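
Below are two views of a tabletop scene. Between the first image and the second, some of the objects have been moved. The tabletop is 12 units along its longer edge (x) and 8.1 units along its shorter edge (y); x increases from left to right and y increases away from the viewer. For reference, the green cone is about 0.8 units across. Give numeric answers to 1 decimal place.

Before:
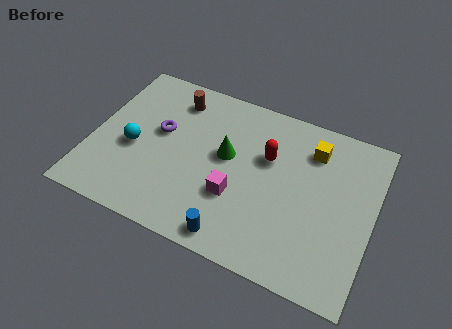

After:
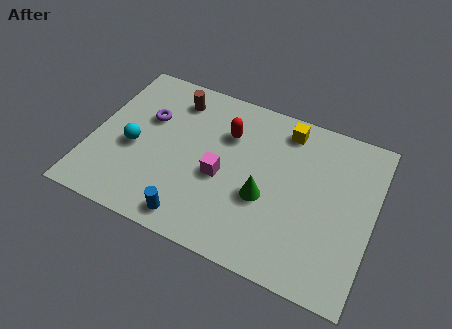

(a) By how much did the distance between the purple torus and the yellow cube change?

-0.6

Before: roughly 6.6 units apart; after: 6.0. That's 0.6 units closer together.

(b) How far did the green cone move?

2.3

The green cone moved from about (5.7, 4.6) to (7.5, 3.2), a distance of √(1.8² + 1.4²) ≈ 2.3.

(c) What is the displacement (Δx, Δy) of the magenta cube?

(-0.7, 0.7)

The magenta cube was at about (6.3, 2.8) and moved to about (5.6, 3.5).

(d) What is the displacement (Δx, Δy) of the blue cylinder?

(-1.8, 0.1)

The blue cylinder started near (6.5, 0.9) and ended near (4.7, 1.0).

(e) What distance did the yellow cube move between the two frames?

1.3

From (9.2, 6.3) to (8.0, 6.9), the yellow cube covered √(1.2² + 0.6²) ≈ 1.3 units.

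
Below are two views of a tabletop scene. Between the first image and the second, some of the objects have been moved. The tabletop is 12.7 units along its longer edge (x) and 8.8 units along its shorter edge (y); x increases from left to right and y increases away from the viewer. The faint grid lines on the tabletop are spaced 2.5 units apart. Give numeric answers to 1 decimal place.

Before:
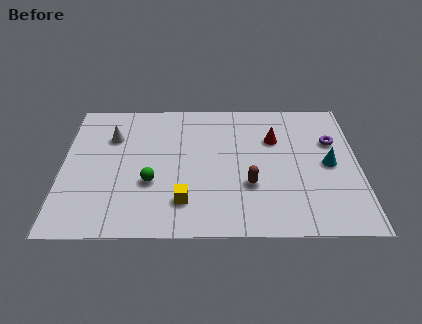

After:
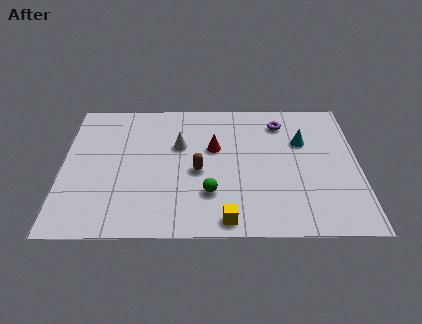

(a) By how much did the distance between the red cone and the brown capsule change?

-1.5

They were about 3.2 units apart before and 1.7 after — 1.5 units closer together.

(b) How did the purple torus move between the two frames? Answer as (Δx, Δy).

(-2.2, 1.3)

The purple torus started near (11.6, 5.8) and ended near (9.4, 7.1).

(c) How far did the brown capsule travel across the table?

2.4

From (8.0, 3.0) to (5.8, 3.9), the brown capsule covered √(2.2² + 0.9²) ≈ 2.4 units.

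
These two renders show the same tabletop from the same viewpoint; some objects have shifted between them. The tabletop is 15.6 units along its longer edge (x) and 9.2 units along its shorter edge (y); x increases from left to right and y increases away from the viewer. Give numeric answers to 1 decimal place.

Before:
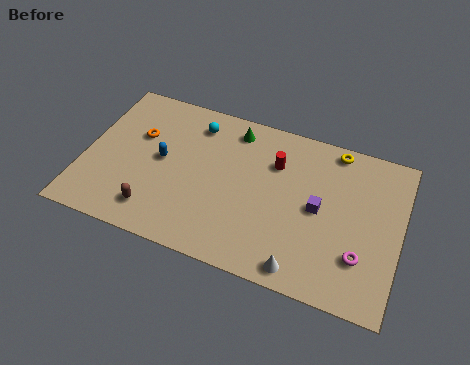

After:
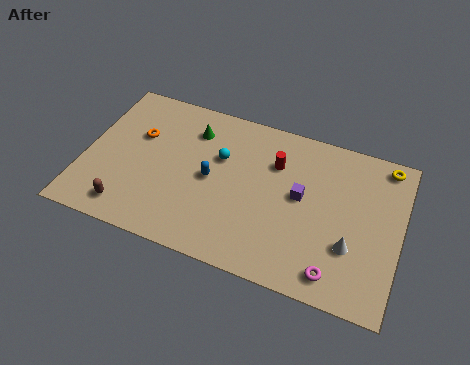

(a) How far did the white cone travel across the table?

3.0

The white cone moved from about (11.1, 1.0) to (13.3, 3.0), a distance of √(2.2² + 2.0²) ≈ 3.0.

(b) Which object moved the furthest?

the white cone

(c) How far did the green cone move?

2.1

From (7.1, 7.8) to (5.1, 7.1), the green cone covered √(2.0² + 0.7²) ≈ 2.1 units.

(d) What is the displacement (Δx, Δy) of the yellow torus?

(2.5, -0.1)

The yellow torus started near (12.1, 8.3) and ended near (14.6, 8.2).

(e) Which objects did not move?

the red cylinder and the orange torus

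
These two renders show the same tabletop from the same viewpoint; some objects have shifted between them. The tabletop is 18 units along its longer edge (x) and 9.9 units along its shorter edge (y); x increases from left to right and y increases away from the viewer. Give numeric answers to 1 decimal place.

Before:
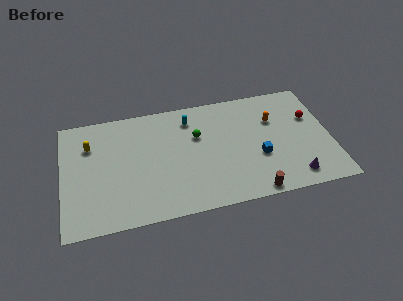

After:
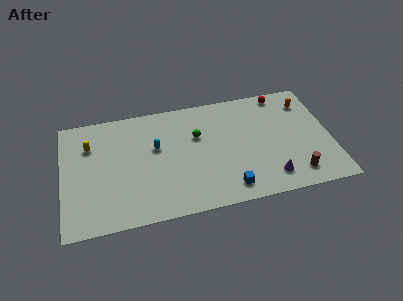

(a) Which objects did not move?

the yellow capsule and the green sphere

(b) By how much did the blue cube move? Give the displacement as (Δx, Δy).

(-2.2, -2.2)

The blue cube started near (13.1, 3.7) and ended near (10.9, 1.5).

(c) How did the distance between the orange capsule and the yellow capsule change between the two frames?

+2.3

Before: roughly 12.4 units apart; after: 14.7. That's 2.3 units further apart.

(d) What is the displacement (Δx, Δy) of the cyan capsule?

(-2.4, -2.0)

The cyan capsule was at about (8.7, 8.0) and moved to about (6.3, 6.0).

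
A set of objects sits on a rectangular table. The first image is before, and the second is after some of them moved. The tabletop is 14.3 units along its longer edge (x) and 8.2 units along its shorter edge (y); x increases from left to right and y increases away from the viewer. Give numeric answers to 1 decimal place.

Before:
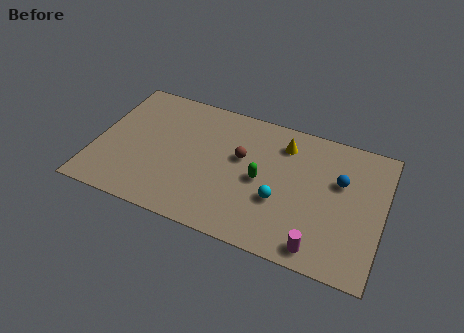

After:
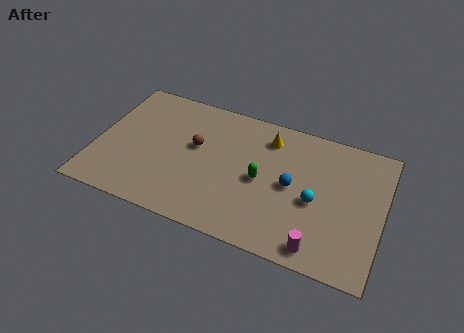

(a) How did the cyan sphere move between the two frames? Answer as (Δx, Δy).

(1.7, 0.6)

From the two frames, the cyan sphere sits at roughly (9.3, 3.0) before and (11.0, 3.6) after.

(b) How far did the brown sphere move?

2.3

From (7.2, 4.9) to (4.9, 4.8), the brown sphere covered √(2.3² + 0.1²) ≈ 2.3 units.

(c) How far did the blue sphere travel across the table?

2.5

The blue sphere moved from about (12.1, 5.2) to (9.8, 4.1), a distance of √(2.3² + 1.1²) ≈ 2.5.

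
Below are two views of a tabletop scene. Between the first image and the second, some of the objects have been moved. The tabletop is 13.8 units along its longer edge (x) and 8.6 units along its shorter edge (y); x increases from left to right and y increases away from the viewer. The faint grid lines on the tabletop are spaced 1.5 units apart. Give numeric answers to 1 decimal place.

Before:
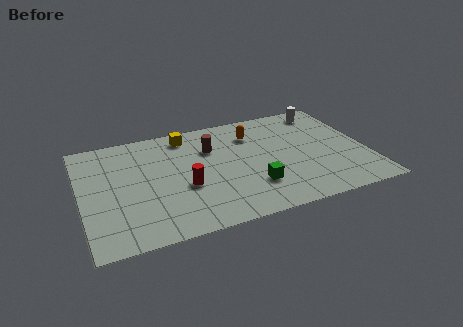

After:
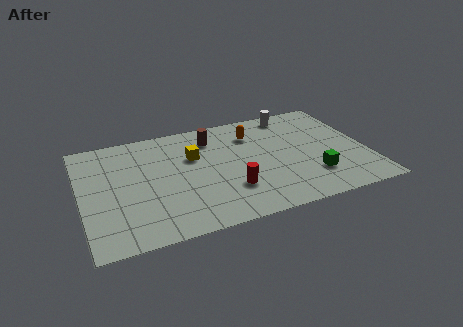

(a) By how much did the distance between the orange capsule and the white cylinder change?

-1.4

The distance was about 3.8 in the first image and 2.4 in the second, so they moved 1.4 units closer together.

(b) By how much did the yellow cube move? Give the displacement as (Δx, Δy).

(0.2, -1.8)

From the two frames, the yellow cube sits at roughly (5.3, 7.4) before and (5.5, 5.6) after.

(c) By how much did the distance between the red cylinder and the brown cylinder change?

+1.3

The distance was about 3.0 in the first image and 4.3 in the second, so they moved 1.3 units further apart.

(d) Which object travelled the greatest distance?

the green cube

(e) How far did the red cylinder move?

2.3

The red cylinder moved from about (4.9, 3.4) to (7.0, 2.5), a distance of √(2.1² + 0.9²) ≈ 2.3.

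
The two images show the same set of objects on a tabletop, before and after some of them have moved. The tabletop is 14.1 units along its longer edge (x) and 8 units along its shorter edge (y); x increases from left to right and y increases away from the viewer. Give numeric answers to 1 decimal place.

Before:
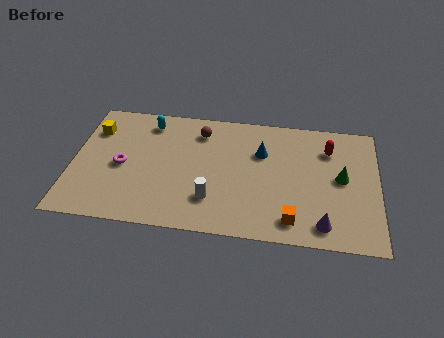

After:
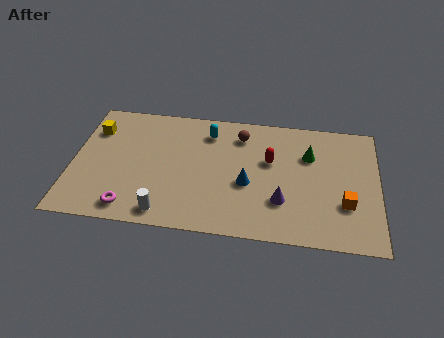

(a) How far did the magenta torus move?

2.6

The magenta torus was near (2.3, 3.7) before and (2.8, 1.1) after, so it travelled √(0.5² + 2.6²) ≈ 2.6 units.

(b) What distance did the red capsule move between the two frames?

2.9

From (11.8, 6.0) to (9.1, 4.9), the red capsule covered √(2.7² + 1.1²) ≈ 2.9 units.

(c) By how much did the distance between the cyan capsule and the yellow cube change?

+2.7

Before: roughly 2.6 units apart; after: 5.3. That's 2.7 units further apart.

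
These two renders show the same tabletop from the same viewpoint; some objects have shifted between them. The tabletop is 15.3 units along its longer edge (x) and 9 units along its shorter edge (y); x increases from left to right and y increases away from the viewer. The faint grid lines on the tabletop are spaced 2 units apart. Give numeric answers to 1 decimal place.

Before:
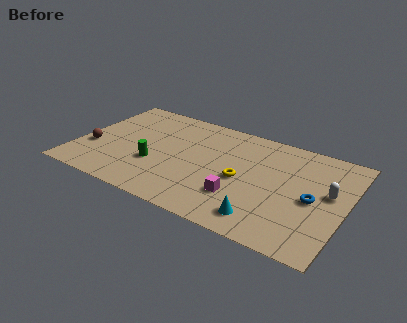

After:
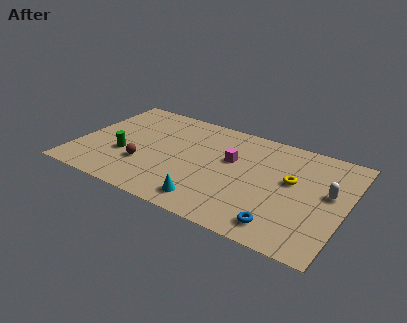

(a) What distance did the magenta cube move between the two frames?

3.0

The magenta cube moved from about (9.6, 2.6) to (8.7, 5.5), a distance of √(0.9² + 2.9²) ≈ 3.0.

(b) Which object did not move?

the white capsule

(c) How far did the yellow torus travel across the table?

2.9

The yellow torus was near (9.5, 4.1) before and (12.2, 5.2) after, so it travelled √(2.7² + 1.1²) ≈ 2.9 units.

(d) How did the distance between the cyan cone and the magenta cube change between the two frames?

+2.3

Before: roughly 1.9 units apart; after: 4.2. That's 2.3 units further apart.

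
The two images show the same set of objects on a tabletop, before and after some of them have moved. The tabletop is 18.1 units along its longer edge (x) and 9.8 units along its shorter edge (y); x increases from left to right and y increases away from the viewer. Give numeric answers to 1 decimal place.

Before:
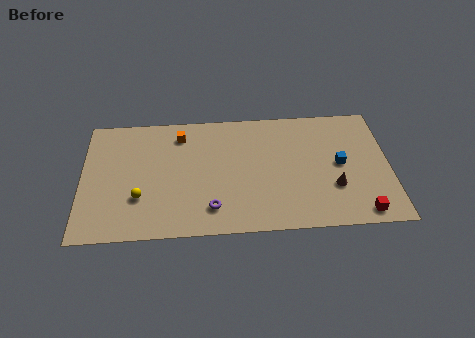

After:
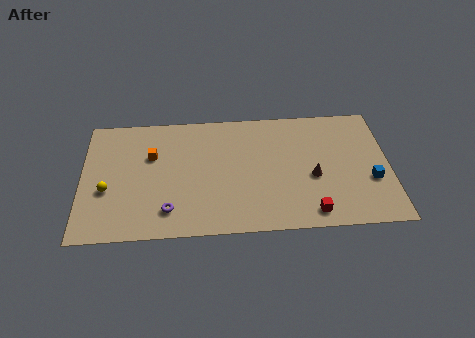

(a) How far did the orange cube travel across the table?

2.3

The orange cube moved from about (5.8, 8.0) to (4.1, 6.4), a distance of √(1.7² + 1.6²) ≈ 2.3.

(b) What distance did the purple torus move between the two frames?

2.5

From (7.6, 2.0) to (5.1, 2.0), the purple torus covered √(2.5² + 0.0²) ≈ 2.5 units.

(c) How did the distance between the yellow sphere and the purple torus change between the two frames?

-0.3

The distance was about 4.3 in the first image and 4.0 in the second, so they moved 0.3 units closer together.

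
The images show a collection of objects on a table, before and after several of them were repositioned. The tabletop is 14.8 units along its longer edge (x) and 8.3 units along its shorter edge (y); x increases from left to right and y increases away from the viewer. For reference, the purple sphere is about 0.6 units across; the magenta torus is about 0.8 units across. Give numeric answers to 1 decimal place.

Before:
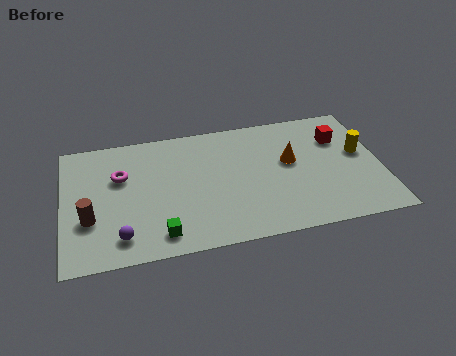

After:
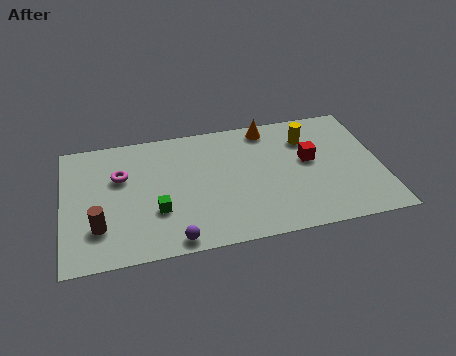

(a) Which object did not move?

the magenta torus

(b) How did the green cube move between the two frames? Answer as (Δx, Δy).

(-0.1, 1.5)

The green cube was at about (4.4, 1.3) and moved to about (4.3, 2.8).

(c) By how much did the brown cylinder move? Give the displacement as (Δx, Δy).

(0.4, -0.6)

The brown cylinder started near (1.2, 2.9) and ended near (1.6, 2.3).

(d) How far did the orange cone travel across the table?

2.7

The orange cone moved from about (10.6, 4.8) to (9.7, 7.3), a distance of √(0.9² + 2.5²) ≈ 2.7.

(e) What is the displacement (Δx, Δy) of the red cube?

(-1.5, -1.2)

The red cube was at about (13.0, 5.9) and moved to about (11.5, 4.7).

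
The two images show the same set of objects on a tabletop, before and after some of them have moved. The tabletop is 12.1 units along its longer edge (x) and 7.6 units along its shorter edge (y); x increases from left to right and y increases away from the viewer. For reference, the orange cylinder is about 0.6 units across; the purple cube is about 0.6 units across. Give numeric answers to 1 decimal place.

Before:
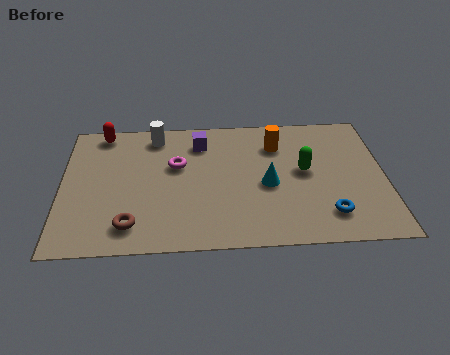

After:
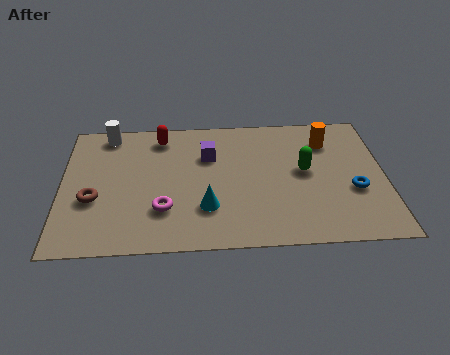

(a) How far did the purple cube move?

0.9

From (5.2, 6.0) to (5.5, 5.2), the purple cube covered √(0.3² + 0.8²) ≈ 0.9 units.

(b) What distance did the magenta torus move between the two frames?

2.5

From (4.3, 4.7) to (3.8, 2.2), the magenta torus covered √(0.5² + 2.5²) ≈ 2.5 units.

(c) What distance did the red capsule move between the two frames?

2.2

The red capsule was near (1.5, 6.8) before and (3.7, 6.4) after, so it travelled √(2.2² + 0.4²) ≈ 2.2 units.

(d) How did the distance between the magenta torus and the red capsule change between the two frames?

+0.7

The distance was about 3.5 in the first image and 4.2 in the second, so they moved 0.7 units further apart.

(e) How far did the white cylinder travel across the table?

1.8

The white cylinder moved from about (3.5, 6.5) to (1.7, 6.7), a distance of √(1.8² + 0.2²) ≈ 1.8.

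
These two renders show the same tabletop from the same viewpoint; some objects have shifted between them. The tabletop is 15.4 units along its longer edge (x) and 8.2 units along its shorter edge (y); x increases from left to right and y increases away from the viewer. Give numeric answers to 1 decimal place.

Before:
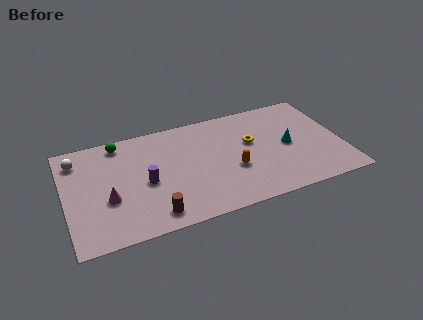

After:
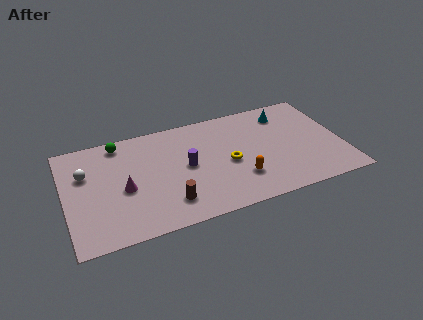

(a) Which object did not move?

the green sphere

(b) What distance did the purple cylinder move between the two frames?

2.4

The purple cylinder moved from about (4.4, 3.7) to (6.7, 4.2), a distance of √(2.3² + 0.5²) ≈ 2.4.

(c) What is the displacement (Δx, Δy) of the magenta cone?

(0.9, 0.5)

The magenta cone started near (2.3, 3.1) and ended near (3.2, 3.6).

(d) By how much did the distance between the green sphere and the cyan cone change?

-0.4

The distance was about 9.7 in the first image and 9.3 in the second, so they moved 0.4 units closer together.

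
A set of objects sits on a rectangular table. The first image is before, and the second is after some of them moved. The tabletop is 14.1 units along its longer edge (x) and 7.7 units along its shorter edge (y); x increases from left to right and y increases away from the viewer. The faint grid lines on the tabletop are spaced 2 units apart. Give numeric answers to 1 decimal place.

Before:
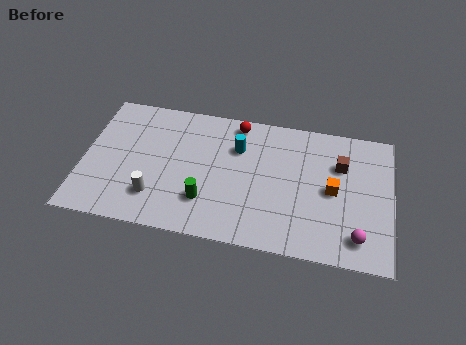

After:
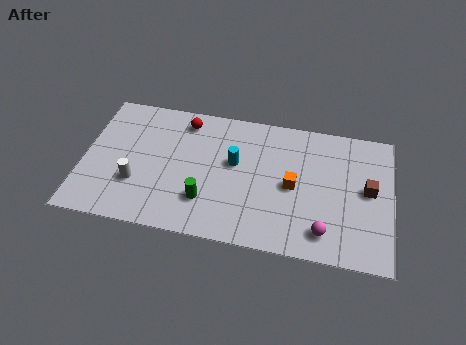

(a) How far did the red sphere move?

2.4

The red sphere moved from about (6.9, 6.8) to (4.5, 6.5), a distance of √(2.4² + 0.3²) ≈ 2.4.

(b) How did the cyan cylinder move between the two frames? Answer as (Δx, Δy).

(-0.1, -0.9)

The cyan cylinder started near (7.0, 5.4) and ended near (6.9, 4.5).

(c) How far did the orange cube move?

1.8

The orange cube was near (11.4, 3.8) before and (9.6, 3.7) after, so it travelled √(1.8² + 0.1²) ≈ 1.8 units.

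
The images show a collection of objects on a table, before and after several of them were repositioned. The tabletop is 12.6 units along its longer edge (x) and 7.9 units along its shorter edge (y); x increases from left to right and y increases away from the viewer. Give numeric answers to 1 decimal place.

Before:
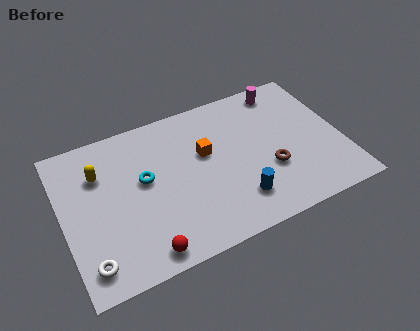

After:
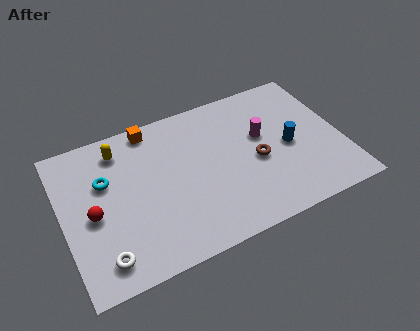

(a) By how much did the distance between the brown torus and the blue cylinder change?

-0.4

The distance was about 1.9 in the first image and 1.5 in the second, so they moved 0.4 units closer together.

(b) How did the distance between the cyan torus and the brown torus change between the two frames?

+1.1

Before: roughly 5.8 units apart; after: 6.9. That's 1.1 units further apart.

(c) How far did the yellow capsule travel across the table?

1.3

The yellow capsule moved from about (1.8, 5.6) to (2.8, 6.5), a distance of √(1.0² + 0.9²) ≈ 1.3.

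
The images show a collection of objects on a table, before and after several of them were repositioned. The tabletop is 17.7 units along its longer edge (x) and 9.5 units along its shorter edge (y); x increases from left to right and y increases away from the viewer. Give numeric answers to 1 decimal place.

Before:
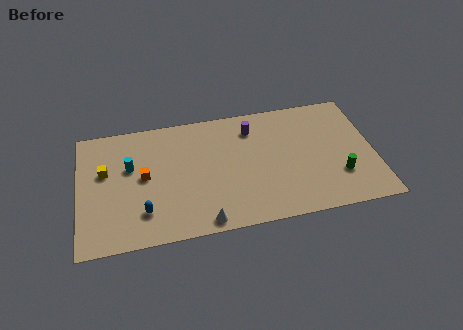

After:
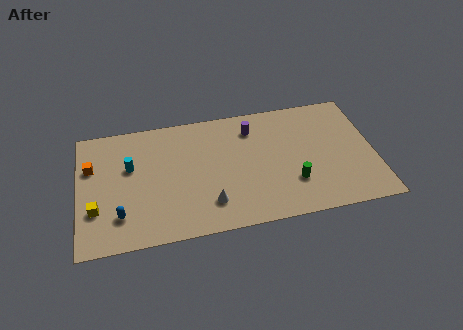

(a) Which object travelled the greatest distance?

the orange cube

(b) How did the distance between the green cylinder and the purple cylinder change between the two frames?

-1.7

They were about 6.9 units apart before and 5.2 after — 1.7 units closer together.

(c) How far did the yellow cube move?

2.9

From (1.6, 5.8) to (1.0, 3.0), the yellow cube covered √(0.6² + 2.8²) ≈ 2.9 units.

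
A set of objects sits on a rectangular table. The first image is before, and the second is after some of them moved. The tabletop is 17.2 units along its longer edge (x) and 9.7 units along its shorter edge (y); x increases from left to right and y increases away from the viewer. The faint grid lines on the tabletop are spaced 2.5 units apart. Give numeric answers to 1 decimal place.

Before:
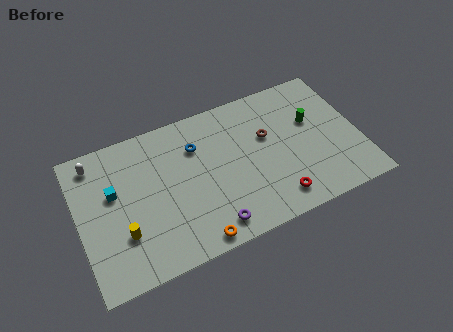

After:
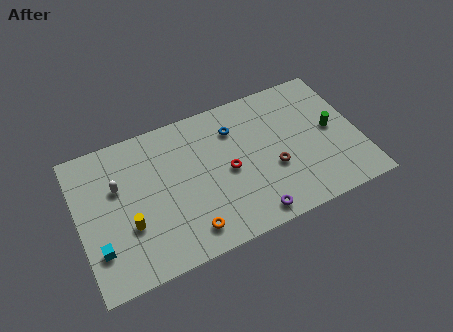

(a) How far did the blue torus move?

2.4

The blue torus moved from about (7.4, 7.0) to (9.8, 7.3), a distance of √(2.4² + 0.3²) ≈ 2.4.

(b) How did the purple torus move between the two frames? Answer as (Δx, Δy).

(2.4, -0.3)

From the two frames, the purple torus sits at roughly (7.7, 1.4) before and (10.1, 1.1) after.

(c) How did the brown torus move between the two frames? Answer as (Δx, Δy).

(0.1, -2.3)

From the two frames, the brown torus sits at roughly (11.7, 6.0) before and (11.8, 3.7) after.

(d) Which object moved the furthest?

the red torus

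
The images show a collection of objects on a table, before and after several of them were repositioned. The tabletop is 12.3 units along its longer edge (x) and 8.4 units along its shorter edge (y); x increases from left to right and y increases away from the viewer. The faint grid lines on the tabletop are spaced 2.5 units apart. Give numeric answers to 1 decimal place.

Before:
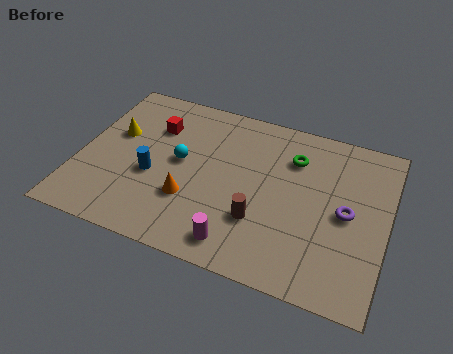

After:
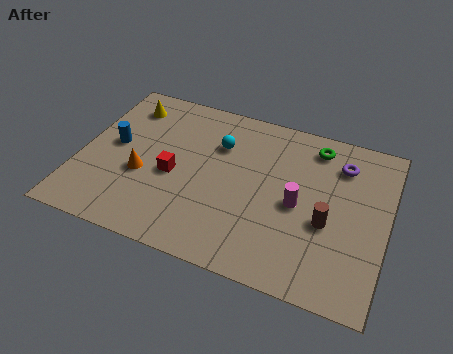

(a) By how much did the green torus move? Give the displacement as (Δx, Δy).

(0.8, 0.9)

The green torus was at about (8.4, 6.2) and moved to about (9.2, 7.1).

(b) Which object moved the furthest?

the magenta cylinder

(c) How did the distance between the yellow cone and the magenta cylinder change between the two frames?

+1.2

Before: roughly 6.7 units apart; after: 7.9. That's 1.2 units further apart.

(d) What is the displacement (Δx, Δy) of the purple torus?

(-0.4, 2.4)

The purple torus was at about (10.7, 4.1) and moved to about (10.3, 6.5).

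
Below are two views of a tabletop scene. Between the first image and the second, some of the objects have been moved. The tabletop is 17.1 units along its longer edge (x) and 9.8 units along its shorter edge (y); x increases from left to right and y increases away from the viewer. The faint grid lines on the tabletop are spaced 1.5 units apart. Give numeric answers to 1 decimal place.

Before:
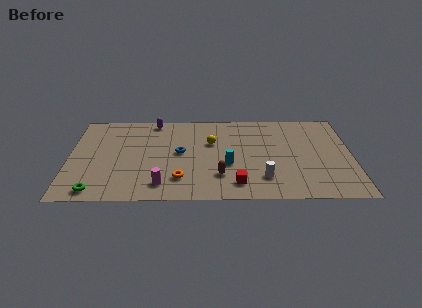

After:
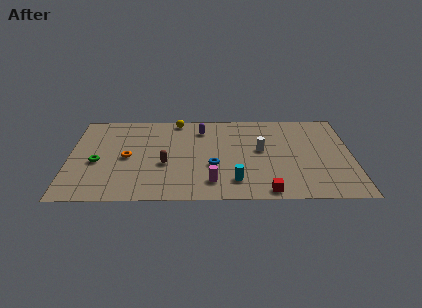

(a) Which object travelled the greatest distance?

the orange torus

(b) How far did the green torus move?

3.1

The green torus moved from about (1.7, 1.1) to (1.7, 4.2), a distance of √(0.0² + 3.1²) ≈ 3.1.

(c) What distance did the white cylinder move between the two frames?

3.1

From (11.7, 2.3) to (11.6, 5.4), the white cylinder covered √(0.1² + 3.1²) ≈ 3.1 units.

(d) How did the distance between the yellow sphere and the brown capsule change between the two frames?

+1.3

The distance was about 3.7 in the first image and 5.0 in the second, so they moved 1.3 units further apart.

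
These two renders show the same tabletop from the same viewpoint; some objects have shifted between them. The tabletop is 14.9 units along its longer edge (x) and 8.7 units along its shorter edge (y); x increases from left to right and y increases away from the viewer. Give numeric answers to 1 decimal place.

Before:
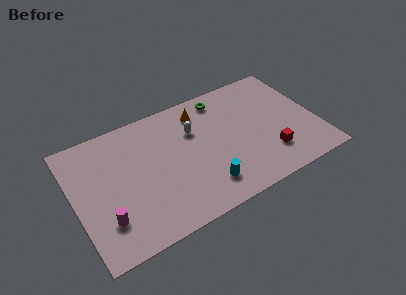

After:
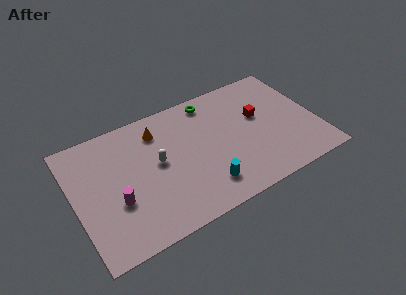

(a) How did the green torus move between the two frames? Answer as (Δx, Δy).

(-0.7, 0.1)

From the two frames, the green torus sits at roughly (9.5, 7.5) before and (8.8, 7.6) after.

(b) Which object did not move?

the cyan cylinder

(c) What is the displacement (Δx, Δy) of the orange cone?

(-2.7, -0.2)

The orange cone was at about (8.1, 7.1) and moved to about (5.4, 6.9).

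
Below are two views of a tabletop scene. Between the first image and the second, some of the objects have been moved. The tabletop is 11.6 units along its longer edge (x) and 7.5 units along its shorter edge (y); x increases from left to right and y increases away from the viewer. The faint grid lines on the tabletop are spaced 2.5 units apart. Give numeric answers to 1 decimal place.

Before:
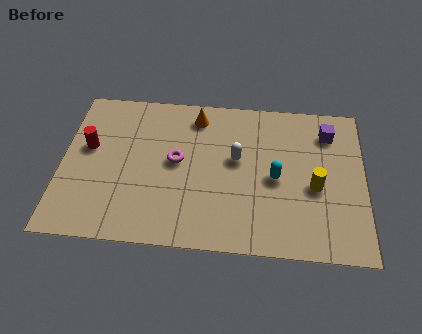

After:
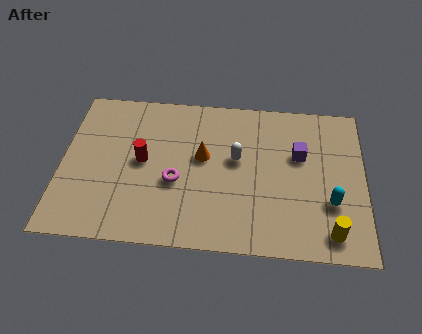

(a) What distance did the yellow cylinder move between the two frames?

2.2

The yellow cylinder was near (9.7, 3.2) before and (10.3, 1.1) after, so it travelled √(0.6² + 2.1²) ≈ 2.2 units.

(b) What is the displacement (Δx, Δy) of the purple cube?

(-1.1, -1.2)

The purple cube started near (10.2, 5.9) and ended near (9.1, 4.7).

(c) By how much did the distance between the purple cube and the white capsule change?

-1.4

The distance was about 3.8 in the first image and 2.4 in the second, so they moved 1.4 units closer together.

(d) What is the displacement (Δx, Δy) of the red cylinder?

(2.1, -0.5)

The red cylinder was at about (1.0, 4.4) and moved to about (3.1, 3.9).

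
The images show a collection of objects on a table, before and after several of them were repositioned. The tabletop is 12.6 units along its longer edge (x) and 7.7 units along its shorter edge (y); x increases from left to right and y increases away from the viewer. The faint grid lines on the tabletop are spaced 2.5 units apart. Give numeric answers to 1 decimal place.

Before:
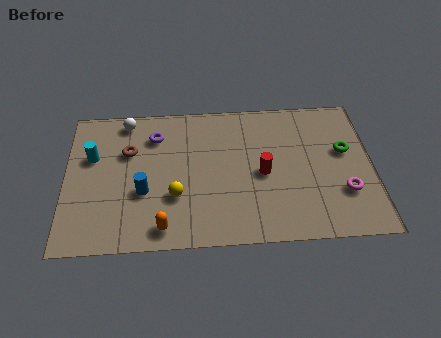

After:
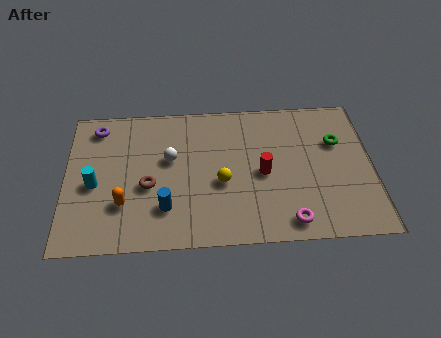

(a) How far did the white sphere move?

2.8

The white sphere was near (2.5, 6.8) before and (4.3, 4.6) after, so it travelled √(1.8² + 2.2²) ≈ 2.8 units.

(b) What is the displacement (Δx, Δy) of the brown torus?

(0.8, -1.9)

The brown torus started near (2.6, 5.1) and ended near (3.4, 3.2).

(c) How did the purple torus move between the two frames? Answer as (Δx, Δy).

(-2.4, 0.6)

From the two frames, the purple torus sits at roughly (3.7, 5.9) before and (1.3, 6.5) after.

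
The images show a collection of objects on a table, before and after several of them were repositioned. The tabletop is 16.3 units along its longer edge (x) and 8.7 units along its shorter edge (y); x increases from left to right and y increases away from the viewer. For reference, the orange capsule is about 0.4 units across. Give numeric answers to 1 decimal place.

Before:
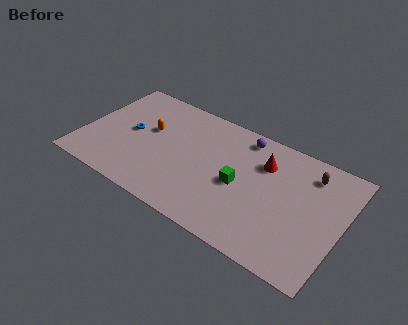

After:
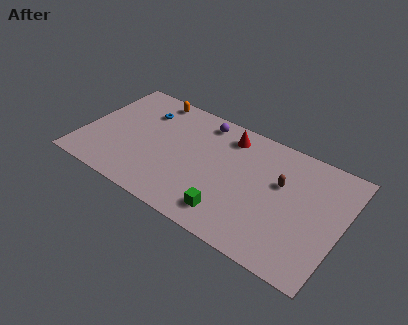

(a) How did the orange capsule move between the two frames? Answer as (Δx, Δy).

(-0.3, 2.6)

From the two frames, the orange capsule sits at roughly (4.0, 5.2) before and (3.7, 7.8) after.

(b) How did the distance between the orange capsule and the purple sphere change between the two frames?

-2.8

The distance was about 6.2 in the first image and 3.4 in the second, so they moved 2.8 units closer together.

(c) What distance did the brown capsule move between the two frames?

2.3

From (14.0, 7.0) to (12.4, 5.4), the brown capsule covered √(1.6² + 1.6²) ≈ 2.3 units.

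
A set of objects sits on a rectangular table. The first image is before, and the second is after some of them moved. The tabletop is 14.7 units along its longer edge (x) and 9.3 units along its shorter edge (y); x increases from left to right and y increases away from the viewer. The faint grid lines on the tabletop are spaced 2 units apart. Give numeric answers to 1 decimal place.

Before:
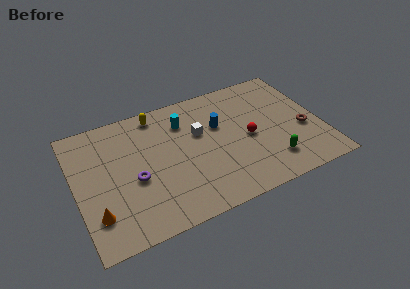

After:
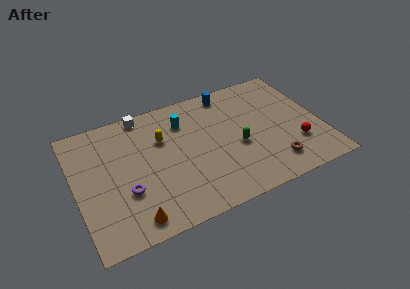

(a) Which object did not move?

the cyan cylinder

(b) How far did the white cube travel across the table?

4.1

The white cube was near (7.5, 5.8) before and (4.4, 8.5) after, so it travelled √(3.1² + 2.7²) ≈ 4.1 units.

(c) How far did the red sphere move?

3.1

The red sphere moved from about (10.3, 4.3) to (13.0, 2.7), a distance of √(2.7² + 1.6²) ≈ 3.1.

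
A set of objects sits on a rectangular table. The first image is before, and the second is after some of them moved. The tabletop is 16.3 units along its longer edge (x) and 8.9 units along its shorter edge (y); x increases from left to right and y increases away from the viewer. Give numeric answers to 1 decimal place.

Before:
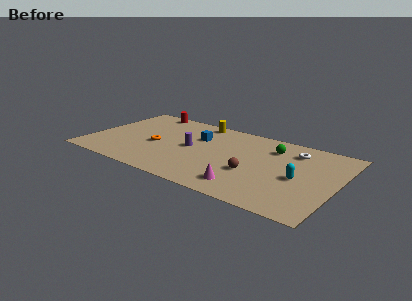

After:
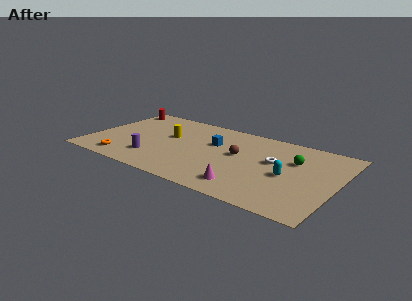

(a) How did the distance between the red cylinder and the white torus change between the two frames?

+1.1

Before: roughly 10.4 units apart; after: 11.5. That's 1.1 units further apart.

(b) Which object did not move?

the magenta cone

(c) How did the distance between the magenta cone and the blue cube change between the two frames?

-0.9

They were about 5.9 units apart before and 5.0 after — 0.9 units closer together.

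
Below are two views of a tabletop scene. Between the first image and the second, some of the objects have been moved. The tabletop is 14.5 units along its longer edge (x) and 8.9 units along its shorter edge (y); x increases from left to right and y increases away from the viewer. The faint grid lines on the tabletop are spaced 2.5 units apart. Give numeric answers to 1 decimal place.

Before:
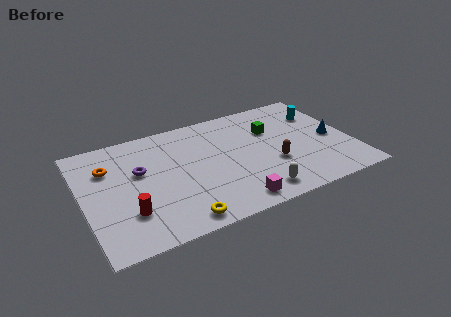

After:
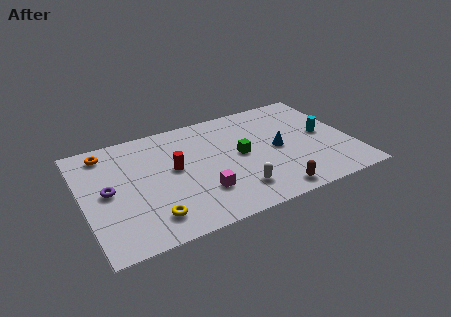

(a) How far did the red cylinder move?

3.6

The red cylinder was near (2.2, 2.5) before and (4.9, 4.9) after, so it travelled √(2.7² + 2.4²) ≈ 3.6 units.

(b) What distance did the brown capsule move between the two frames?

2.2

The brown capsule moved from about (10.1, 3.2) to (9.7, 1.0), a distance of √(0.4² + 2.2²) ≈ 2.2.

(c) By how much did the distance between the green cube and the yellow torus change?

-1.6

Before: roughly 7.6 units apart; after: 6.0. That's 1.6 units closer together.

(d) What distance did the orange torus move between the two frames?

1.3

The orange torus moved from about (1.5, 6.3) to (1.5, 7.6), a distance of √(0.0² + 1.3²) ≈ 1.3.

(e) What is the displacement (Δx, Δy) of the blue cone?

(-3.0, 0.2)

From the two frames, the blue cone sits at roughly (13.5, 4.1) before and (10.5, 4.3) after.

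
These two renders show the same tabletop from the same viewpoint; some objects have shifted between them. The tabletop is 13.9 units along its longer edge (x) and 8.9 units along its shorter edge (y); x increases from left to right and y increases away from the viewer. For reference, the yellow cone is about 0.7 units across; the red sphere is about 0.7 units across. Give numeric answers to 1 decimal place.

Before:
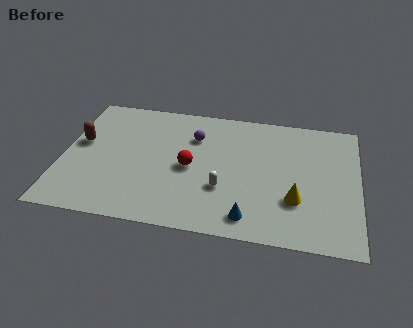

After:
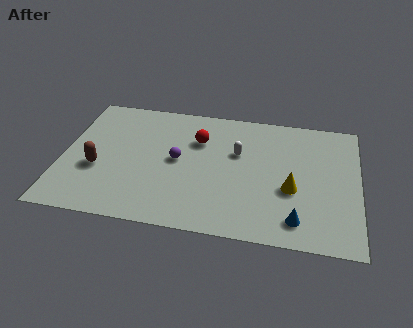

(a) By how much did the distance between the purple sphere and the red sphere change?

-0.4

The distance was about 2.2 in the first image and 1.8 in the second, so they moved 0.4 units closer together.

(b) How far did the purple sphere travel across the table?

1.9

The purple sphere moved from about (6.1, 6.4) to (5.4, 4.6), a distance of √(0.7² + 1.8²) ≈ 1.9.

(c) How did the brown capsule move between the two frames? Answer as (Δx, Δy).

(0.9, -1.7)

The brown capsule started near (0.8, 5.1) and ended near (1.7, 3.4).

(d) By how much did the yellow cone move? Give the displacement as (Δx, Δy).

(-0.2, 0.7)

The yellow cone was at about (11.0, 2.8) and moved to about (10.8, 3.5).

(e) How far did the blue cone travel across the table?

2.2

The blue cone was near (8.9, 1.3) before and (11.1, 1.5) after, so it travelled √(2.2² + 0.2²) ≈ 2.2 units.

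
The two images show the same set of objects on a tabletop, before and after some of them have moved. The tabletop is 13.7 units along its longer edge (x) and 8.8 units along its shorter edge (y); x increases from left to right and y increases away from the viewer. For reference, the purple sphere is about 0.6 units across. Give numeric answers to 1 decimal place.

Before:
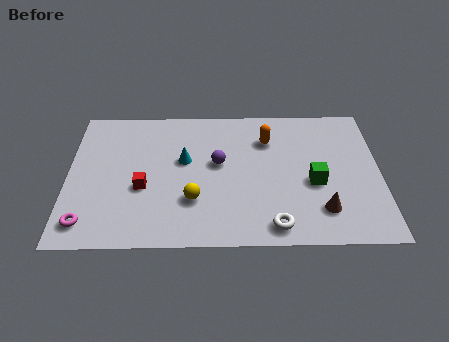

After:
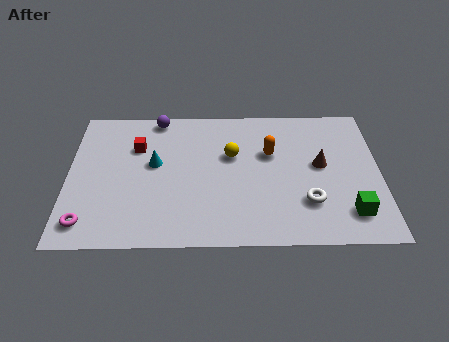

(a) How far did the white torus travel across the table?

2.1

The white torus was near (9.0, 1.1) before and (10.5, 2.5) after, so it travelled √(1.5² + 1.4²) ≈ 2.1 units.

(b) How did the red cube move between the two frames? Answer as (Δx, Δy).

(-0.3, 2.6)

The red cube was at about (3.3, 3.5) and moved to about (3.0, 6.1).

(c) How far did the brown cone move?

2.8

The brown cone moved from about (11.1, 2.0) to (11.1, 4.8), a distance of √(0.0² + 2.8²) ≈ 2.8.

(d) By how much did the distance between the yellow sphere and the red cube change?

+1.9

They were about 2.3 units apart before and 4.2 after — 1.9 units further apart.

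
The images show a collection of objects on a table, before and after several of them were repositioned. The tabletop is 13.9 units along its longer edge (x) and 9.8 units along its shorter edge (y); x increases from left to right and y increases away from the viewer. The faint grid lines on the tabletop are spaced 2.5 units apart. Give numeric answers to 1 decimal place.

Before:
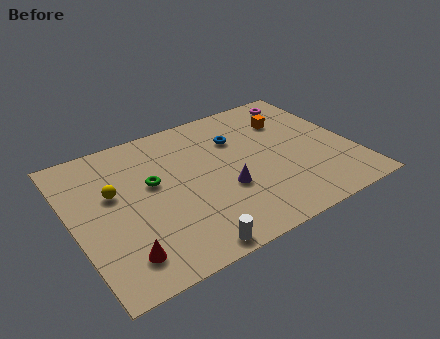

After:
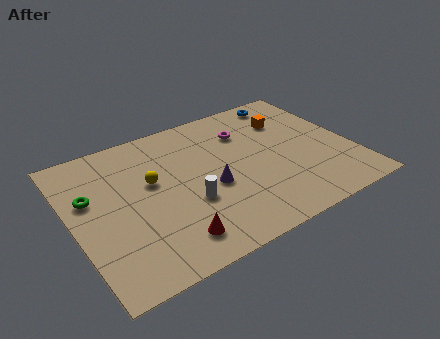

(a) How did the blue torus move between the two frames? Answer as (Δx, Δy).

(3.0, 1.8)

The blue torus was at about (8.5, 6.9) and moved to about (11.5, 8.7).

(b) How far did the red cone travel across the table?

2.4

From (1.9, 1.8) to (4.3, 1.7), the red cone covered √(2.4² + 0.1²) ≈ 2.4 units.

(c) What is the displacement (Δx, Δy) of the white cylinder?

(0.6, 2.8)

From the two frames, the white cylinder sits at roughly (4.9, 0.8) before and (5.5, 3.6) after.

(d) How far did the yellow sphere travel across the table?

1.9

The yellow sphere was near (2.1, 5.9) before and (4.0, 5.8) after, so it travelled √(1.9² + 0.1²) ≈ 1.9 units.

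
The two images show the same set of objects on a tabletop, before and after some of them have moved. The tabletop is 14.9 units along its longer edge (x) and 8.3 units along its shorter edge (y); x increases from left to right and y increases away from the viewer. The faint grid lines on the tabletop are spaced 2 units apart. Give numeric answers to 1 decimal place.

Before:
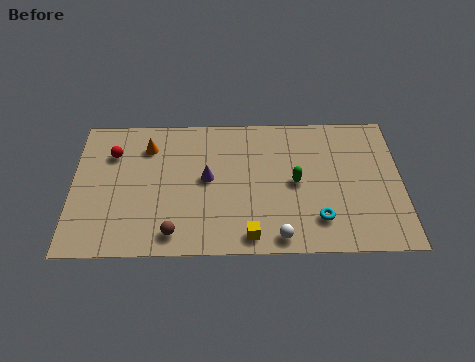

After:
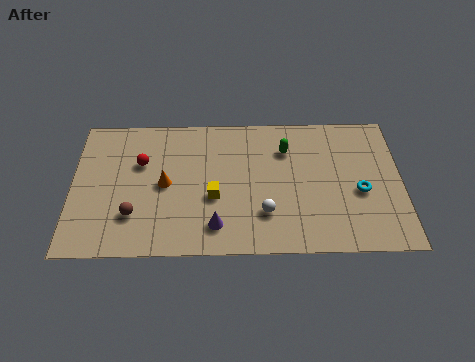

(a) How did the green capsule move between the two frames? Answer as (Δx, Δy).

(-0.4, 2.0)

The green capsule started near (10.1, 4.1) and ended near (9.7, 6.1).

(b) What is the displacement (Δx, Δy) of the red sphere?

(1.3, -0.6)

From the two frames, the red sphere sits at roughly (1.8, 6.0) before and (3.1, 5.4) after.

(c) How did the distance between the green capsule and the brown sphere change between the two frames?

+1.7

They were about 6.2 units apart before and 7.9 after — 1.7 units further apart.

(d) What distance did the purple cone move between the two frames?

2.8

The purple cone moved from about (6.1, 4.4) to (6.5, 1.6), a distance of √(0.4² + 2.8²) ≈ 2.8.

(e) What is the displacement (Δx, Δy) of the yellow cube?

(-1.6, 2.3)

From the two frames, the yellow cube sits at roughly (8.0, 1.0) before and (6.4, 3.3) after.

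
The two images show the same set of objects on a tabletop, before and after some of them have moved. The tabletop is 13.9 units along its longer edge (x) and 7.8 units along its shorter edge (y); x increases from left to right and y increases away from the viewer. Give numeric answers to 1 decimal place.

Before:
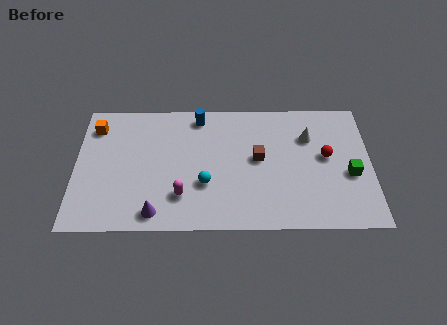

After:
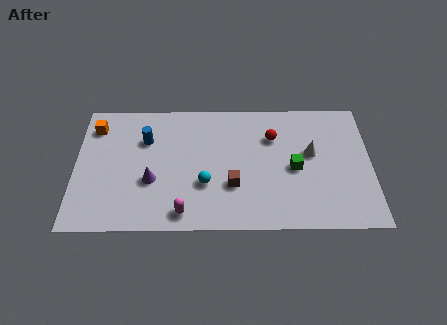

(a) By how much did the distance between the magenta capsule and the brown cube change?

-1.4

The distance was about 4.2 in the first image and 2.8 in the second, so they moved 1.4 units closer together.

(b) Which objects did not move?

the cyan sphere and the orange cube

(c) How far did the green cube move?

2.6

From (12.9, 3.2) to (10.3, 3.6), the green cube covered √(2.6² + 0.4²) ≈ 2.6 units.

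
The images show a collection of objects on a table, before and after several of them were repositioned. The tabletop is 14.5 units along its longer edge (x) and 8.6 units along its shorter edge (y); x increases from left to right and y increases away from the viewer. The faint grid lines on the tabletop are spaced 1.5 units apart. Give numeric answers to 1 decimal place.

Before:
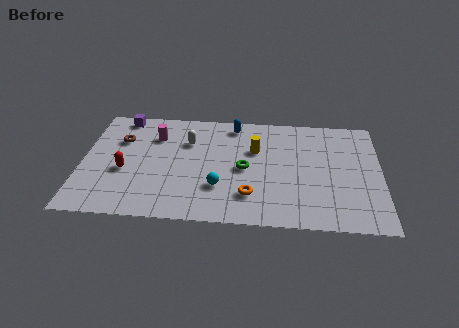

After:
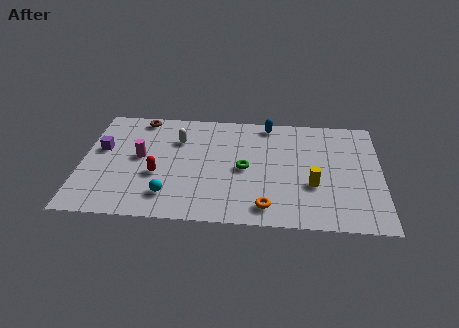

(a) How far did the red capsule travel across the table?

1.6

The red capsule was near (2.1, 3.5) before and (3.7, 3.3) after, so it travelled √(1.6² + 0.2²) ≈ 1.6 units.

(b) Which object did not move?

the green torus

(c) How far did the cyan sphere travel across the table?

2.5

The cyan sphere was near (6.7, 2.6) before and (4.3, 1.8) after, so it travelled √(2.4² + 0.8²) ≈ 2.5 units.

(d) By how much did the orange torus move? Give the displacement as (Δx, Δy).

(0.8, -0.8)

The orange torus started near (8.2, 2.1) and ended near (9.0, 1.3).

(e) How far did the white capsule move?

0.5

The white capsule moved from about (5.1, 6.0) to (4.6, 6.1), a distance of √(0.5² + 0.1²) ≈ 0.5.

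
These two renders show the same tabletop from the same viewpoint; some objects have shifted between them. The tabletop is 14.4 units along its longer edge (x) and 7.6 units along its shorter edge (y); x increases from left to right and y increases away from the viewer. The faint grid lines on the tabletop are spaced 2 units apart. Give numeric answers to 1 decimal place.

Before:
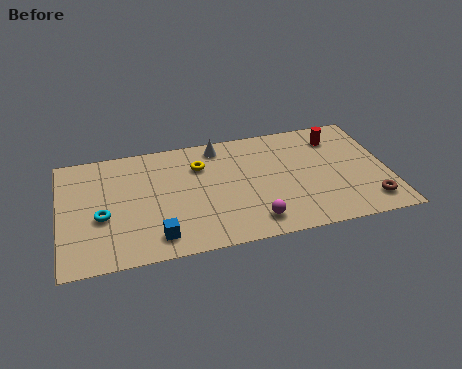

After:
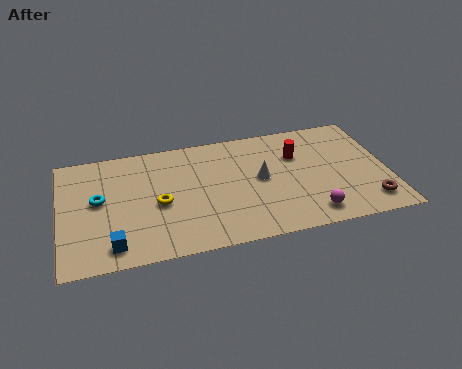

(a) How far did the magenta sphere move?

2.5

The magenta sphere was near (8.3, 1.3) before and (10.8, 1.2) after, so it travelled √(2.5² + 0.1²) ≈ 2.5 units.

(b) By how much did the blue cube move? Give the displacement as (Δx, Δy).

(-1.9, -0.1)

From the two frames, the blue cube sits at roughly (4.1, 1.3) before and (2.2, 1.2) after.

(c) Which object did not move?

the brown torus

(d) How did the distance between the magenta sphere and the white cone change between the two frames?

-2.0

The distance was about 5.4 in the first image and 3.4 in the second, so they moved 2.0 units closer together.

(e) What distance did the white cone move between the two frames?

3.1

The white cone was near (7.1, 6.6) before and (8.8, 4.0) after, so it travelled √(1.7² + 2.6²) ≈ 3.1 units.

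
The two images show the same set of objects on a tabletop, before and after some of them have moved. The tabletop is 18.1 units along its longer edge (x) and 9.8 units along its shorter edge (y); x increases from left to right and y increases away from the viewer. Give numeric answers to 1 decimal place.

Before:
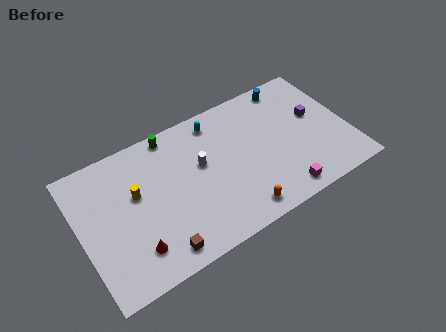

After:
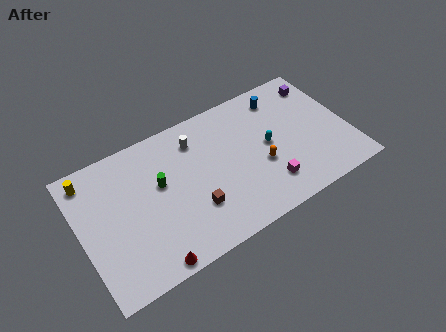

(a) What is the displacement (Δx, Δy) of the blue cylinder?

(-0.7, -0.6)

The blue cylinder started near (14.8, 8.7) and ended near (14.1, 8.1).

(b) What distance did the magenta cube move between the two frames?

1.3

From (13.0, 1.2) to (12.2, 2.2), the magenta cube covered √(0.8² + 1.0²) ≈ 1.3 units.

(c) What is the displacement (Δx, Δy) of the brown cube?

(2.6, 1.7)

The brown cube started near (4.7, 1.3) and ended near (7.3, 3.0).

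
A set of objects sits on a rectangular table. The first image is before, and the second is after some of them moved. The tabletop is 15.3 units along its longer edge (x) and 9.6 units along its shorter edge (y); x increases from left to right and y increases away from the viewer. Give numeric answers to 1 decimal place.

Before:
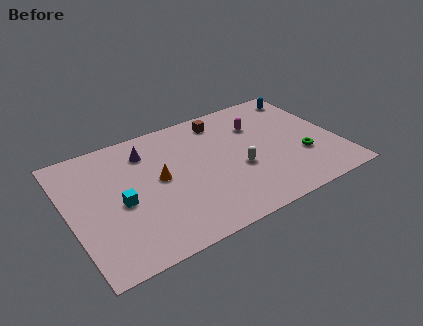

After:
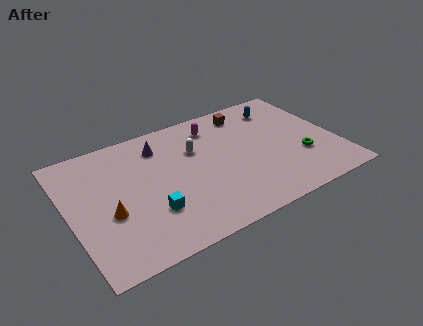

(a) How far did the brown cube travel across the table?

1.5

The brown cube was near (9.2, 8.1) before and (10.7, 8.1) after, so it travelled √(1.5² + 0.0²) ≈ 1.5 units.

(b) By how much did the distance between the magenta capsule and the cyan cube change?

-2.1

The distance was about 8.7 in the first image and 6.6 in the second, so they moved 2.1 units closer together.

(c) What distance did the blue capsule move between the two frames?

1.7

From (14.2, 8.2) to (12.6, 7.7), the blue capsule covered √(1.6² + 0.5²) ≈ 1.7 units.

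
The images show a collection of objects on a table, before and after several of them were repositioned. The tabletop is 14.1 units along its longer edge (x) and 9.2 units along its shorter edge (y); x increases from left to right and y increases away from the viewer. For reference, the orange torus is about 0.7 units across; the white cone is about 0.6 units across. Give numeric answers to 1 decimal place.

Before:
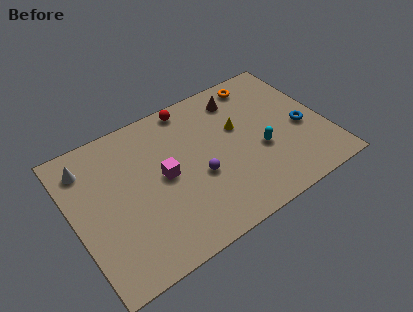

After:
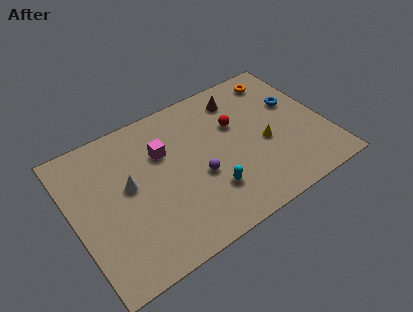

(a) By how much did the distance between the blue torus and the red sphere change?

-3.8

They were about 7.2 units apart before and 3.4 after — 3.8 units closer together.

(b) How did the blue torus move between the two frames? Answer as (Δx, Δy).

(-0.1, 1.8)

From the two frames, the blue torus sits at roughly (12.8, 3.9) before and (12.7, 5.7) after.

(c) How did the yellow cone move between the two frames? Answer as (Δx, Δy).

(1.2, -1.7)

The yellow cone started near (9.4, 5.6) and ended near (10.6, 3.9).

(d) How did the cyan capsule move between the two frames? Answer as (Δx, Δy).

(-3.1, -1.1)

From the two frames, the cyan capsule sits at roughly (10.3, 3.6) before and (7.2, 2.5) after.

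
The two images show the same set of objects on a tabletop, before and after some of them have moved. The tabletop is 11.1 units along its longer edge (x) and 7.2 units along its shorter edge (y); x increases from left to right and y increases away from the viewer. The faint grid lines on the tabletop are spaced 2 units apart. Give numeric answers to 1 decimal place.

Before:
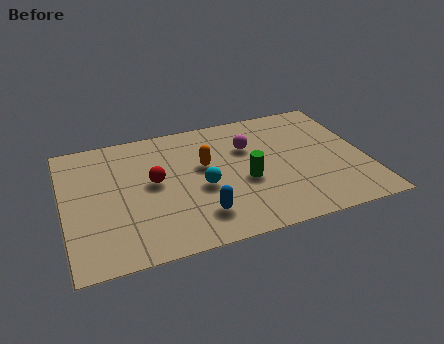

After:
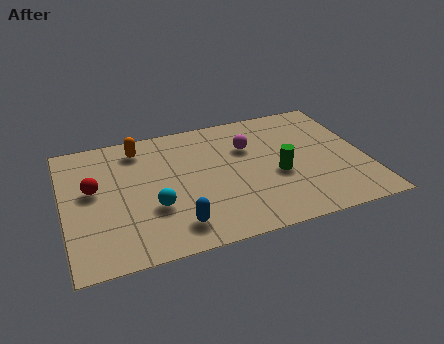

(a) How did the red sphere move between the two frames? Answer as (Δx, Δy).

(-2.2, 0.2)

From the two frames, the red sphere sits at roughly (3.3, 3.9) before and (1.1, 4.1) after.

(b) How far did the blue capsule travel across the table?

0.9

The blue capsule moved from about (4.8, 1.6) to (3.9, 1.3), a distance of √(0.9² + 0.3²) ≈ 0.9.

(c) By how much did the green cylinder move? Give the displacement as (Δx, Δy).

(1.2, 0.0)

The green cylinder started near (6.6, 3.0) and ended near (7.8, 3.0).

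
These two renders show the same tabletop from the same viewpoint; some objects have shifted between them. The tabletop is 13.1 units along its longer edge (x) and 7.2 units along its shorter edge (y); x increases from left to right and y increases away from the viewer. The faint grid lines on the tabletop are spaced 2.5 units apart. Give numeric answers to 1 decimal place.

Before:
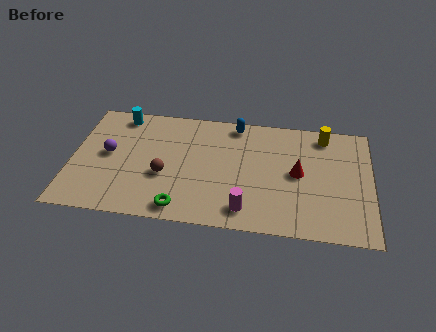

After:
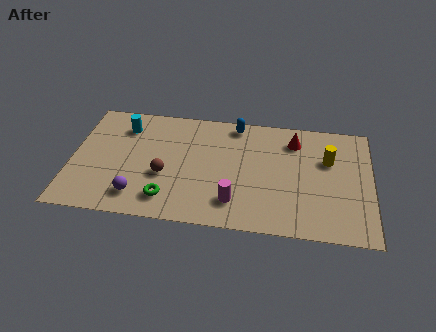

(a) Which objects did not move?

the blue capsule and the brown sphere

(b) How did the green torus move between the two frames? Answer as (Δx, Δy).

(-0.6, 0.5)

The green torus was at about (4.9, 0.9) and moved to about (4.3, 1.4).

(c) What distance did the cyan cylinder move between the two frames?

0.7

From (2.0, 6.3) to (2.2, 5.6), the cyan cylinder covered √(0.2² + 0.7²) ≈ 0.7 units.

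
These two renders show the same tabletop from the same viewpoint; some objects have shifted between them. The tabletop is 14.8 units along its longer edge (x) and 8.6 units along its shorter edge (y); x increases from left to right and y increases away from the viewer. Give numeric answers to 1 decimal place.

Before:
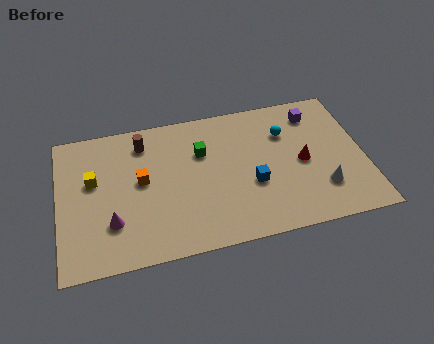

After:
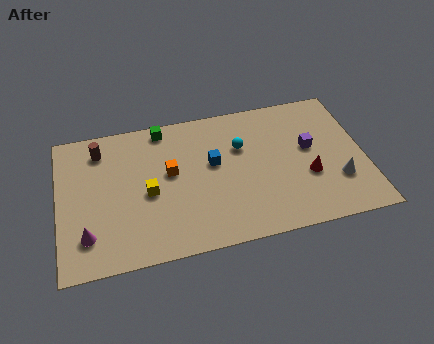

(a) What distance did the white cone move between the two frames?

0.9

The white cone moved from about (12.6, 2.3) to (13.4, 2.6), a distance of √(0.8² + 0.3²) ≈ 0.9.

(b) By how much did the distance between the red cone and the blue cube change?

+2.2

They were about 2.6 units apart before and 4.8 after — 2.2 units further apart.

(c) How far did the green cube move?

2.6

The green cube moved from about (7.0, 5.8) to (5.2, 7.7), a distance of √(1.8² + 1.9²) ≈ 2.6.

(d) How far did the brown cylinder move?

2.1

The brown cylinder moved from about (4.2, 7.0) to (2.1, 7.0), a distance of √(2.1² + 0.0²) ≈ 2.1.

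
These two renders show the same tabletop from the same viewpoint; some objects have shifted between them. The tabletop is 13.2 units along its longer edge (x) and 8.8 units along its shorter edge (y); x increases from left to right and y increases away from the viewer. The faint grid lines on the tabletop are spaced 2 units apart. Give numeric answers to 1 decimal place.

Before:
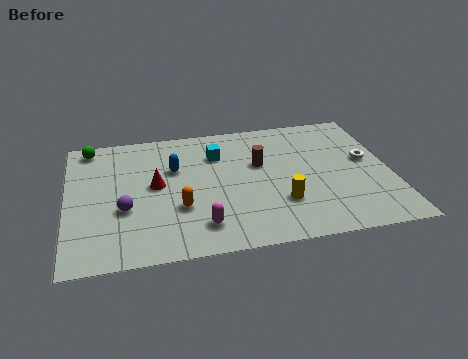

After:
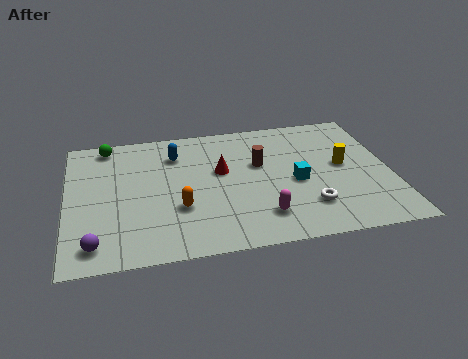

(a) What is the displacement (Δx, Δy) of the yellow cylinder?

(2.7, 2.1)

The yellow cylinder started near (8.6, 2.6) and ended near (11.3, 4.7).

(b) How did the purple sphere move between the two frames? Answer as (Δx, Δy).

(-1.2, -2.0)

From the two frames, the purple sphere sits at roughly (2.3, 3.3) before and (1.1, 1.3) after.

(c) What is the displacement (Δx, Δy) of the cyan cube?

(3.1, -2.5)

The cyan cube was at about (6.2, 6.4) and moved to about (9.3, 3.9).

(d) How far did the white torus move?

3.7

From (12.3, 4.9) to (9.7, 2.2), the white torus covered √(2.6² + 2.7²) ≈ 3.7 units.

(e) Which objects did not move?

the orange capsule and the brown cylinder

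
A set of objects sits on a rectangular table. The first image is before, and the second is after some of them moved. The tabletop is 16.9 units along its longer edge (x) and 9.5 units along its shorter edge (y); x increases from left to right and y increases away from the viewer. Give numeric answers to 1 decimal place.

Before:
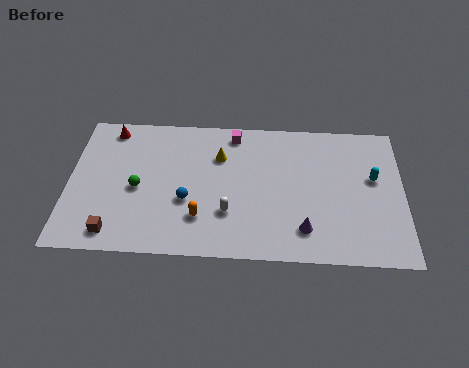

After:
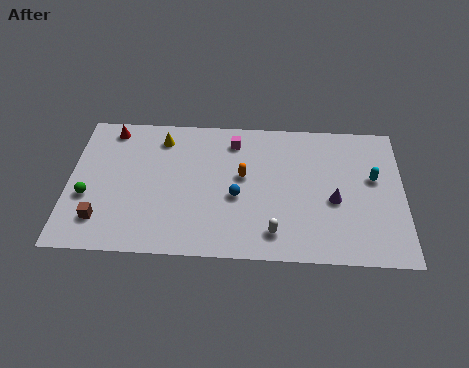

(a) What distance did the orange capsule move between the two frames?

3.6

From (6.7, 2.5) to (8.8, 5.4), the orange capsule covered √(2.1² + 2.9²) ≈ 3.6 units.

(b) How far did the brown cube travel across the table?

1.1

The brown cube was near (2.4, 1.3) before and (1.7, 2.1) after, so it travelled √(0.7² + 0.8²) ≈ 1.1 units.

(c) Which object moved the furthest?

the orange capsule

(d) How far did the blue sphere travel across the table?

2.5

The blue sphere moved from about (6.0, 3.6) to (8.5, 4.0), a distance of √(2.5² + 0.4²) ≈ 2.5.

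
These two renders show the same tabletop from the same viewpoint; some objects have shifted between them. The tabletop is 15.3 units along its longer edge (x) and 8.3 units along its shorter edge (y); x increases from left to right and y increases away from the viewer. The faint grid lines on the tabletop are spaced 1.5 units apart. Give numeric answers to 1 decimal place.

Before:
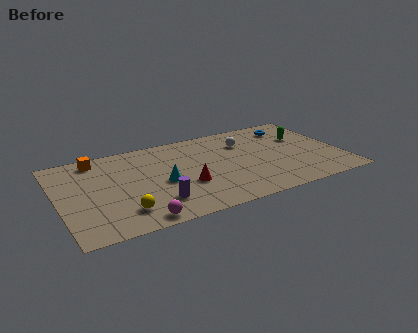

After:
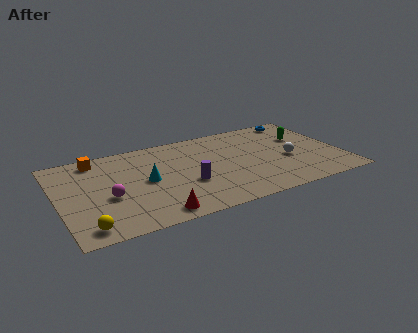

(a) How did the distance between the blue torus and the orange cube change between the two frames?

+0.6

The distance was about 10.7 in the first image and 11.3 in the second, so they moved 0.6 units further apart.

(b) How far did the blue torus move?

0.9

From (13.0, 6.7) to (13.6, 7.4), the blue torus covered √(0.6² + 0.7²) ≈ 0.9 units.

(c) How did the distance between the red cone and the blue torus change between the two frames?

+3.6

Before: roughly 7.3 units apart; after: 10.9. That's 3.6 units further apart.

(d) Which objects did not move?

the green capsule and the orange cube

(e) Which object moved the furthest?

the white sphere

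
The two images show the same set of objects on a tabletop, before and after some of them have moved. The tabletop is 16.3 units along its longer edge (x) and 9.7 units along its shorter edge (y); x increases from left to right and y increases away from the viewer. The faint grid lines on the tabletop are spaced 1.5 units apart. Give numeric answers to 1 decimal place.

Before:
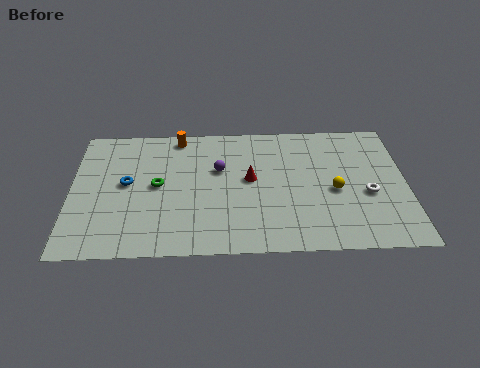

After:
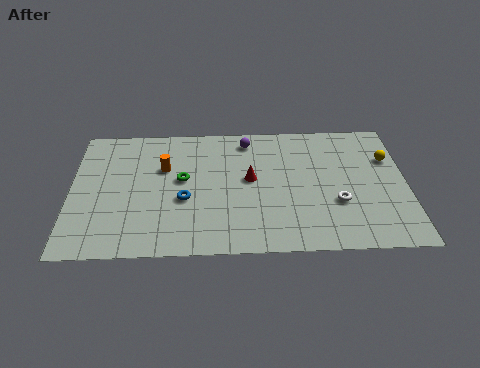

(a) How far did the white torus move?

1.6

The white torus moved from about (14.4, 4.0) to (12.9, 3.4), a distance of √(1.5² + 0.6²) ≈ 1.6.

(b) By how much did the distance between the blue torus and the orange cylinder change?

-1.7

Before: roughly 4.3 units apart; after: 2.6. That's 1.7 units closer together.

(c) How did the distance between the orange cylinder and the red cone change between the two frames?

-0.6

They were about 4.9 units apart before and 4.3 after — 0.6 units closer together.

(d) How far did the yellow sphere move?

3.5

The yellow sphere moved from about (12.8, 4.3) to (15.5, 6.6), a distance of √(2.7² + 2.3²) ≈ 3.5.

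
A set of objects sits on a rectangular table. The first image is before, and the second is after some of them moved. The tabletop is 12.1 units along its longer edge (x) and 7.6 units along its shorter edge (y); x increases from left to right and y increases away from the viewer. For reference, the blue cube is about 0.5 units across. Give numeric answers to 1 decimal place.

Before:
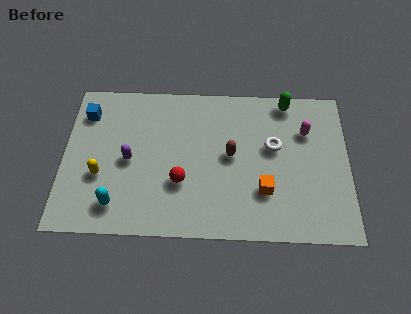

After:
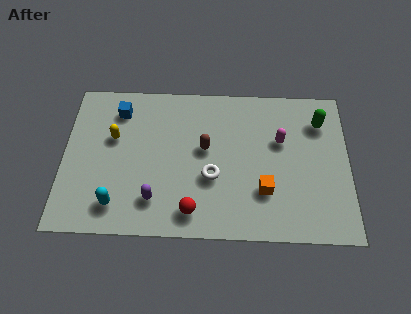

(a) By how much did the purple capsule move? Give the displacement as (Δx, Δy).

(1.1, -1.9)

The purple capsule was at about (2.8, 3.6) and moved to about (3.9, 1.7).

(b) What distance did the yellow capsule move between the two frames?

2.0

The yellow capsule was near (1.6, 2.8) before and (2.1, 4.7) after, so it travelled √(0.5² + 1.9²) ≈ 2.0 units.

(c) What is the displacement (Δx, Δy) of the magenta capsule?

(-1.1, -0.5)

From the two frames, the magenta capsule sits at roughly (10.3, 5.3) before and (9.2, 4.8) after.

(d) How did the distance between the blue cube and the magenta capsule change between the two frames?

-2.4

Before: roughly 9.4 units apart; after: 7.0. That's 2.4 units closer together.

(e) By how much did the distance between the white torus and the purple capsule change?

-3.5

Before: roughly 6.2 units apart; after: 2.7. That's 3.5 units closer together.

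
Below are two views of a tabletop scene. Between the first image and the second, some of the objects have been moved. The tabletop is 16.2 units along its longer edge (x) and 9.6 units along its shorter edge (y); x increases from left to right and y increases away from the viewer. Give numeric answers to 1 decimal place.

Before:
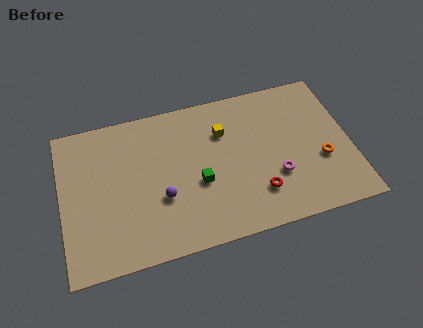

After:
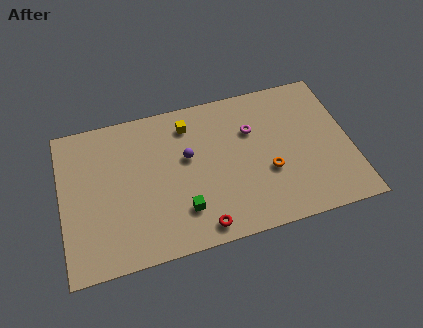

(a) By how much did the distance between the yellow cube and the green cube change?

+2.1

Before: roughly 3.3 units apart; after: 5.4. That's 2.1 units further apart.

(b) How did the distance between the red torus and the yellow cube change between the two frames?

+2.0

Before: roughly 4.7 units apart; after: 6.7. That's 2.0 units further apart.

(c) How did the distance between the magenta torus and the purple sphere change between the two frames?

-2.6

They were about 6.4 units apart before and 3.8 after — 2.6 units closer together.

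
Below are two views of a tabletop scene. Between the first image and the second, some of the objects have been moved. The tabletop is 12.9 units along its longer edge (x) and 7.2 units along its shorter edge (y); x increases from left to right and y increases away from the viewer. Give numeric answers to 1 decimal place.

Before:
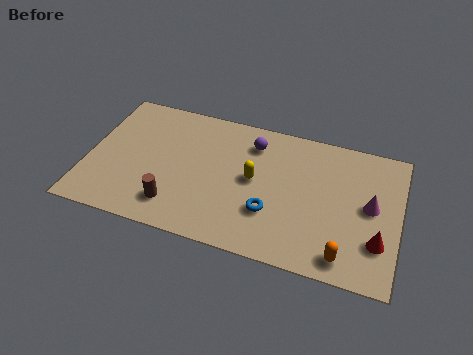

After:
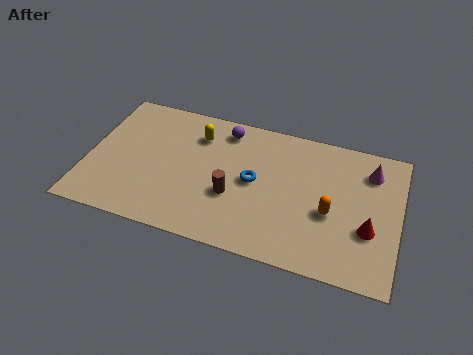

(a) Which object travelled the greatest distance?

the yellow capsule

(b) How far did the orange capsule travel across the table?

2.1

The orange capsule was near (10.8, 1.0) before and (10.1, 3.0) after, so it travelled √(0.7² + 2.0²) ≈ 2.1 units.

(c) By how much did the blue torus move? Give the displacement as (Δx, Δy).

(-0.8, 1.4)

From the two frames, the blue torus sits at roughly (7.7, 2.3) before and (6.9, 3.7) after.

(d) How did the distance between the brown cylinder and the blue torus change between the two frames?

-2.7

The distance was about 4.0 in the first image and 1.3 in the second, so they moved 2.7 units closer together.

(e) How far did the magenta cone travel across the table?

1.8

The magenta cone was near (11.7, 3.8) before and (11.6, 5.6) after, so it travelled √(0.1² + 1.8²) ≈ 1.8 units.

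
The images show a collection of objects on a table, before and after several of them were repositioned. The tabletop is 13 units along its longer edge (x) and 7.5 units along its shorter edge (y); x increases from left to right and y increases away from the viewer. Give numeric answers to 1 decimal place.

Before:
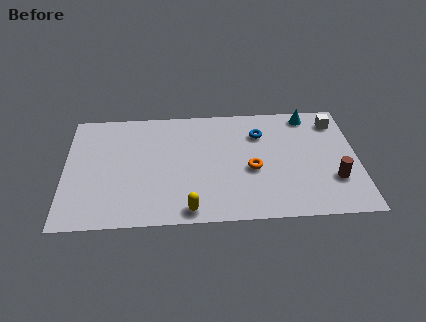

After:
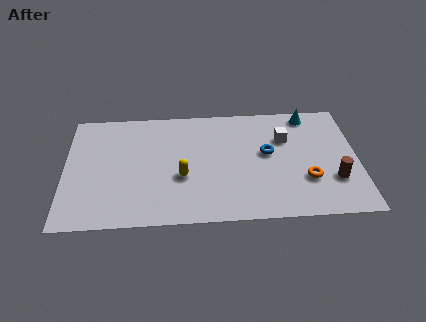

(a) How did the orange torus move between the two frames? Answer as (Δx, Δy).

(2.4, -0.8)

The orange torus was at about (8.3, 3.2) and moved to about (10.7, 2.4).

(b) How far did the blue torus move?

1.3

From (8.7, 5.5) to (9.0, 4.2), the blue torus covered √(0.3² + 1.3²) ≈ 1.3 units.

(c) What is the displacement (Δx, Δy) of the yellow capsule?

(-0.3, 2.1)

The yellow capsule was at about (5.5, 0.8) and moved to about (5.2, 2.9).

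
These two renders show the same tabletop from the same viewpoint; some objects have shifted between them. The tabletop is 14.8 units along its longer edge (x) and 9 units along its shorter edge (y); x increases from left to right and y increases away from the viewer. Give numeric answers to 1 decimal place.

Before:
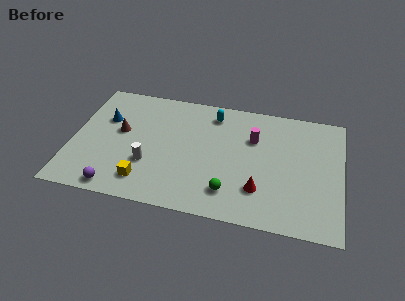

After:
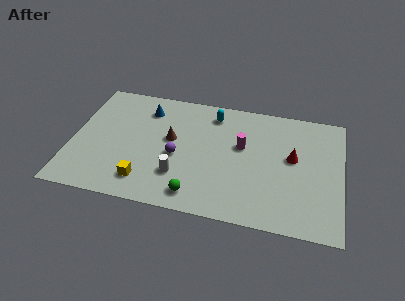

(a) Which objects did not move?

the yellow cube and the cyan capsule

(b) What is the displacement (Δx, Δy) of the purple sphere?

(3.1, 3.0)

From the two frames, the purple sphere sits at roughly (2.7, 0.9) before and (5.8, 3.9) after.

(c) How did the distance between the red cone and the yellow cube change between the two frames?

+2.4

Before: roughly 6.2 units apart; after: 8.6. That's 2.4 units further apart.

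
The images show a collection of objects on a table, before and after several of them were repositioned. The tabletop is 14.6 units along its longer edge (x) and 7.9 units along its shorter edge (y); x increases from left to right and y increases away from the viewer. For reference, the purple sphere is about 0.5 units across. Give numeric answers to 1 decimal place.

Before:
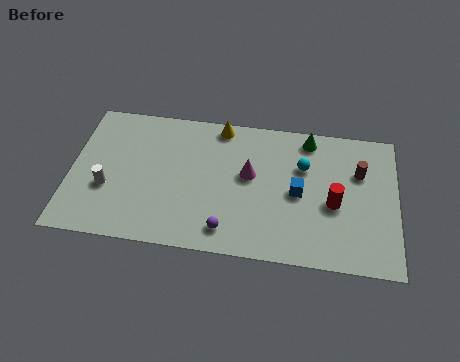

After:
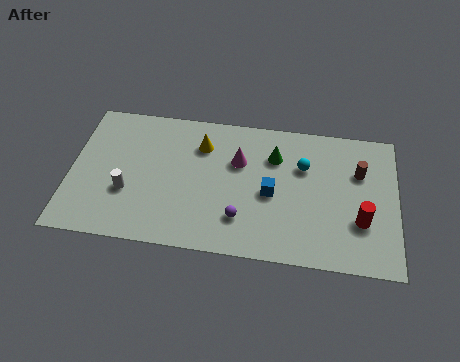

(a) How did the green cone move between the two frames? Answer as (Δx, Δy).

(-1.5, -1.2)

From the two frames, the green cone sits at roughly (10.6, 6.9) before and (9.1, 5.7) after.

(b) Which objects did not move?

the brown cylinder and the cyan sphere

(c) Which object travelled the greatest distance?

the green cone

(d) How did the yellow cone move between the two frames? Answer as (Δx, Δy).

(-0.8, -1.2)

The yellow cone was at about (6.6, 7.1) and moved to about (5.8, 5.9).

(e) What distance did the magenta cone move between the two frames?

0.9

From (8.0, 4.5) to (7.5, 5.2), the magenta cone covered √(0.5² + 0.7²) ≈ 0.9 units.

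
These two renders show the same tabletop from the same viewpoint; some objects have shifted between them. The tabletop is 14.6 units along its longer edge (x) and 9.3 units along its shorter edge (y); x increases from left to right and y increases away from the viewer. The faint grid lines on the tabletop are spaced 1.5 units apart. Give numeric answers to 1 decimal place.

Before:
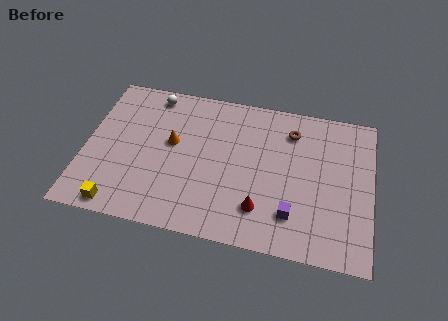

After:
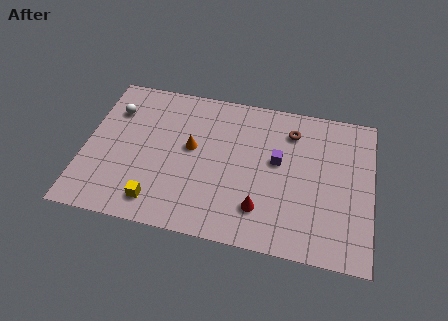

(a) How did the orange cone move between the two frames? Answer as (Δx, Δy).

(1.0, -0.1)

The orange cone started near (4.4, 5.3) and ended near (5.4, 5.2).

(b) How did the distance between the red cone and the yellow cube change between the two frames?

-2.0

Before: roughly 7.2 units apart; after: 5.2. That's 2.0 units closer together.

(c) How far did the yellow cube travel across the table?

2.0

The yellow cube moved from about (2.0, 0.9) to (3.9, 1.5), a distance of √(1.9² + 0.6²) ≈ 2.0.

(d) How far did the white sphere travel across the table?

2.4

The white sphere was near (3.2, 8.2) before and (1.3, 6.8) after, so it travelled √(1.9² + 1.4²) ≈ 2.4 units.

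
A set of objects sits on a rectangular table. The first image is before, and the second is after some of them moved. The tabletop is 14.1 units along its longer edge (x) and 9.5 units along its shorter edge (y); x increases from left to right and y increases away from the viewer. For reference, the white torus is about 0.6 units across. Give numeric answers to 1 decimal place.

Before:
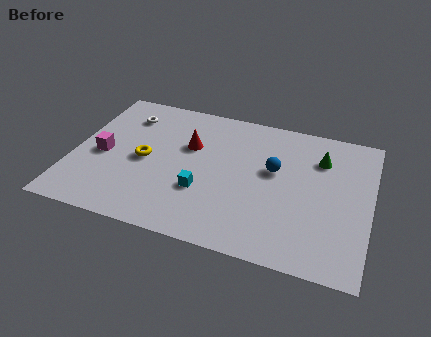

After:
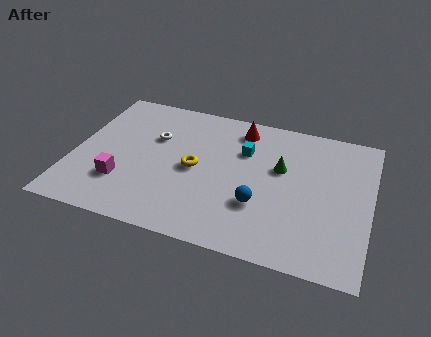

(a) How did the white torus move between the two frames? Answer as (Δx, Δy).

(1.5, -1.2)

The white torus was at about (2.2, 7.4) and moved to about (3.7, 6.2).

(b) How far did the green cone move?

2.2

From (11.6, 7.0) to (9.8, 5.8), the green cone covered √(1.8² + 1.2²) ≈ 2.2 units.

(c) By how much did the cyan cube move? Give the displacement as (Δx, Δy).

(1.7, 3.3)

From the two frames, the cyan cube sits at roughly (6.3, 3.2) before and (8.0, 6.5) after.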